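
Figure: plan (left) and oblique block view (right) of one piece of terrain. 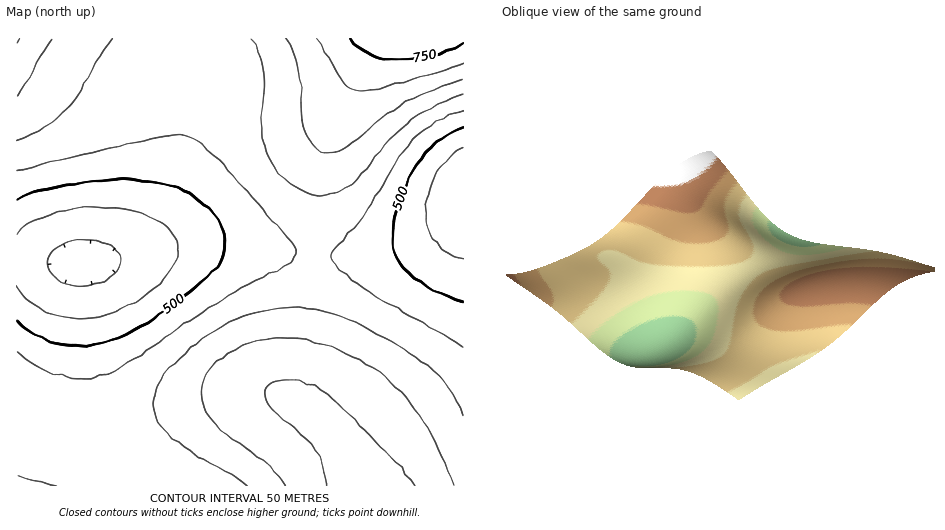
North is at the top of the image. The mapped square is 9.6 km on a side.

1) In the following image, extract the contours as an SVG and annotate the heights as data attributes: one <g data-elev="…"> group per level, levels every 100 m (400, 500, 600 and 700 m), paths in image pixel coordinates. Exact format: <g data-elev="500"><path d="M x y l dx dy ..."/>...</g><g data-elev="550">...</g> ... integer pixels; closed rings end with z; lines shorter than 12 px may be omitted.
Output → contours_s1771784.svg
<g data-elev="400"><path d="M78 286l-16-4-11-9-3-6 0-6 2-5 4-6 14-7 19-3 18 3 12 7 4 6 0 5-2 6-4 6-17 10z"/></g><g data-elev="500"><path d="M463 302l-30-13-24-16-8-8-4-8-3-10-1-9 1-16 6-20 8-21 9-18 9-11 11-11 12-8 14-6"/><path d="M17 199l31-10 42-7 39-2 31 3 25 8 21 15 8 9 7 10 3 10 2 9-2 9-5 10-21 22-46 35-19 11-17 8-27 6-26-1-24-8-12-6-10-9"/></g><g data-elev="600"><path d="M463 415l-13-25-19-21-29-21-40-22-30-12-27-6-27 0-28 6-16 7-18 9-17 12-17 14-13 13-9 11-5 12-1 11 1 9 3 8 6 9 8 9 17 12 41 24 16 11"/><path d="M17 141l29-15 21-16 12-17 21-37 14-17"/><path d="M251 39l8 14 5 17 0 16-2 42 4 23 7 14 12 13 13 10 14 6 17 1 18-7 14-12 29-37 17-16 24-16 32-12"/></g><g data-elev="700"><path d="M415 485l-22-25-39-41-27-25-14-8-15-5-14-1-11 3-5 3-3 5 0 5 1 5 9 11 28 23 11 13 9 18 3 19"/><path d="M317 39l24 41 8 7 8 3 12 0 16-3 53-15 25-9"/></g>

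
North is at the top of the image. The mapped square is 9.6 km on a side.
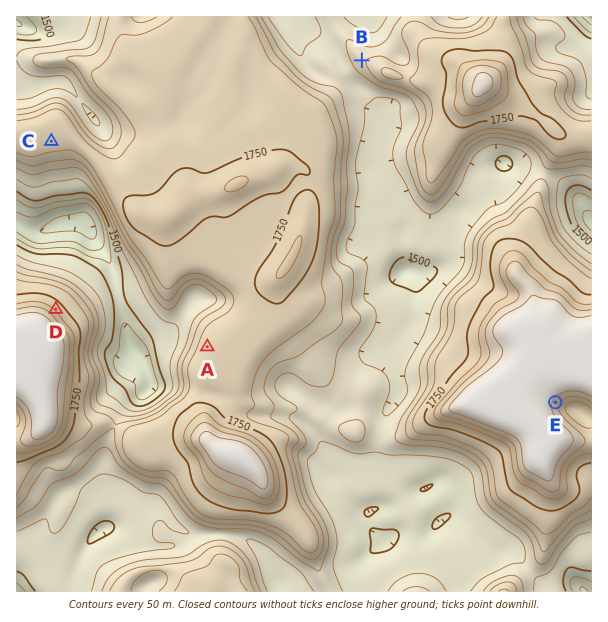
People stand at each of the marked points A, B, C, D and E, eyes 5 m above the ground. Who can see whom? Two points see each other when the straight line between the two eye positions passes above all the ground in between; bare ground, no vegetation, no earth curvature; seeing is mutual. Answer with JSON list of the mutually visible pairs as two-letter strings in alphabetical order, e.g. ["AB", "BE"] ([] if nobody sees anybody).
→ ["AC", "AD", "CD"]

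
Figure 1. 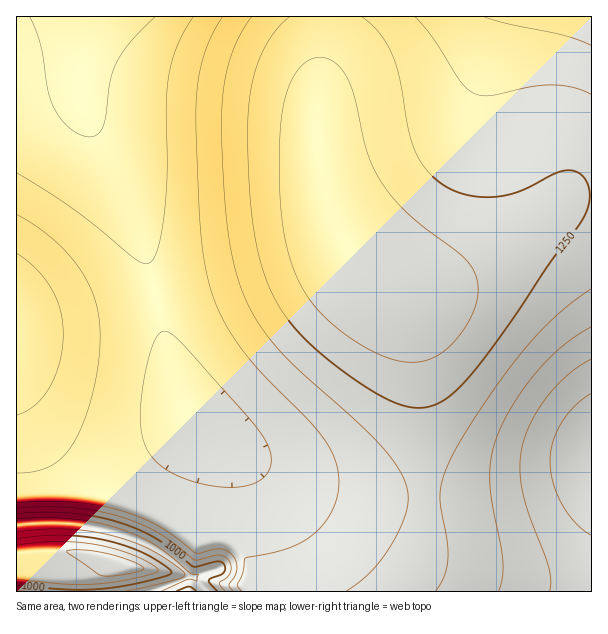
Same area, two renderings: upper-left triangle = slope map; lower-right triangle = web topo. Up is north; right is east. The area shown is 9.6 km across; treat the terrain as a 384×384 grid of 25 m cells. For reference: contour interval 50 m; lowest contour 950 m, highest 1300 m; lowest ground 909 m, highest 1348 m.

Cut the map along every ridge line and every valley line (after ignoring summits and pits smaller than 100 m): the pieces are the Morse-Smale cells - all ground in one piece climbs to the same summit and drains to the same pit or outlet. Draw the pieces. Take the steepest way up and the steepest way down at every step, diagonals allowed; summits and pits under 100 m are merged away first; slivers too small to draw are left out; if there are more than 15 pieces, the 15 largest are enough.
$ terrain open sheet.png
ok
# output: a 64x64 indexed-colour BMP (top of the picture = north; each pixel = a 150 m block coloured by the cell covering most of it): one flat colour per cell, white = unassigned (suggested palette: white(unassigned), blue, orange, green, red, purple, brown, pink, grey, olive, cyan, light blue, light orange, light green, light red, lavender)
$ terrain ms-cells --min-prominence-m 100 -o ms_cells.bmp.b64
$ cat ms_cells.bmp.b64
<image width="64" height="64" href="data:image/bmp;base64,Qk12CAAAAAAAAHYAAAAoAAAAQAAAAEAAAAABAAQAAAAAAAAIAAATCwAAEwsAABAAAAAAAAAA////ALR3HwAOf/8ALKAsACgn1gC9Z5QAS1aMAMJ34wB/f38AIr28AM++FwDox64AeLv/AIrfmACWmP8A1bDFAFVVVVVVVVVVERERERERERERERERERREREREREREREREVVVVVVVVVVVVUREREREREREREREREURERERERERERERVVVVVVVVVVVVRERERERERERERERERRERERERERERERFVVVVVVVVVVUREREREREREREREREREUREREREREREREVVVVVVVVVVURERERERERERERERERERRERERERERERERVVVVVVVVVERERERERERERERERERERFERERERERERERFVVVVVVVREREREREREREREREREREREURERERERERERENVVVMzMzERERERERERERERERERERERREREREREREREQzMzMzMzMxERERERERERERERERERERFERERERERERERDMzMzMzMzEREREREREREREREREREREUREREREREREREMzMzMzMzMxERERERERERERERERERERREREREREREREQzMzMzMzMzERERERERERERERERERERFERERERERERERDMzMzMzMzMxEREREREREREREREREREUREREREREREREMzMzMzMzMzMRERERERERERERERERERREREREREREREQzMzMzMzMzMxERERERERERERERERERFERERERERERERDMzMzMzMzMzMREREREREREREREREREUREREREREREREMzMzMzMzMzMzERERERERERERERERERREREREREREREQzMzMzMzMzMzMxERERERERERERERERFERERERERERERDMzMzMzMzMzMzMREREREREREREREREUREREREREREREMzMzMzMzMzMzMRERERERERERERERERREREREREREREQzMzMzMzMzMzMxERERERERERERERERFERERERERERERDMzMzMzMzMzMxEREREREREREREREREUREREREREREREMzMzMzMzMzMzERERERERERERERERERREREREREREREQzMzMzMzMzMzMRERERERERERERERERFERERERERERERDMzMzMzMzMzMREREREREREREREREREUREREREREREREMzMzMzMzMzMxERERERERERERERERERREREREREREREQzMzMzMzMzMzERERERERERERERERERFERERERERERERDMzMzMzMzMzMRERERERERERERERERFEREREREREREREMzMzMzMzMzMREREREREREREREREREUREREREREREREQzMzMzMzMzMxERERERERERERERERERRERERERERERERDMzMzMzMzMzERERERERERERERERERFEREREREREREREMzMzMzMzMzMRERERERERERERERERFEREREREREREREQzMzMzMzMzMxEREREREREREREREREURERERERERERERDMzMzMzMzMxERERERERERERERERESIiREREREREREREMzMzMzMzMzEREREREREREREREREiIiIiREREREREREQzMzMzMzMzMREREREREREREREREiIiIiIiRERERERERDMzMzMzMzMxEREREREREREREREiIiIiIiIiREREREREMzMzMzMzMxEREREREREREREREiIiIiIiIiIkREREREQzMzMzMzMzERERERERERERERESIiIiIiIiIiIkRERERDMzMzMzMzMRERERERERERERESIiIiIiIiIiIiJEREREMzMzMzMzMRERERERERERERERIiIiIiIiIiIiIiREREQzMzMzMzMxERERERERERERERIiIiIiIiIiIiIiIiRERDMzMzMzMzEREREREREREREREiIiIiIiIiIiIiIiIkREMzMzMzMzERERERERERERERESIiIiIiIiIiIiIiIiJEQzMzMzMzMRERERERERERERESIiIiIiIiIiIiIiIiIiIjMzMzMzMxERERERERERERERIiIiIiIiIiIiIiIiIiIiMzMzMzMxEREREREREREREREiIiIiIiIiIiIiIiIiIiIzMzMzMzERERERERERERERESIiIiIiIiIiIiIiIiIiIjMzMzMzERERERERERERERERIiIiIiIiIiIiIiIiIiIiMzMzMzMREREREREREREREREiIiIiIiIiIiIiIiIiIiIzMzMzMRERERERERERERERESIiIiIiIiIiIiIiIiIiIjMzMzMRERERERERERERERERIiIiIiIiIiIiIiIiIiIiMzMzMxEREREREREREREREREiIiIiIiIiIiIiIiIiIiIzMzMzERERERERERERERERESIiIiIiIiIiIiIiIiIiIjMzMzERERERERERERERERERIiIiIiIiIiIiIiIiIiIiMzMzMREREREREREREREREREiIiIiIiIiIiIiIiIiIiIzMzMxERERERERERERERERESIiIiIiIiIiIiIiIiIiIjMzMzERERERERERERERERERIiIiIiIiIiIiIiIiIiIiMzMzMREREREREREREREREREiIiIiIiIiIiIiIiIiIiIzMzMxERERERERERERERERESIiIiIiIiIiIiIiIiIiIjMzMzMRERERERERERERERERIiIiIiIiIiIiIiIiIiIiMzMzMxEREREREREREREREREiIiIiIiIiIiIiIiIiIiIzMzMzERERERERERERERERESIiIiIiIiIiIiIiIiIiIjMzMzMRERERERERERERERERIiIiIiIiIiIiIiIiIiIi"/>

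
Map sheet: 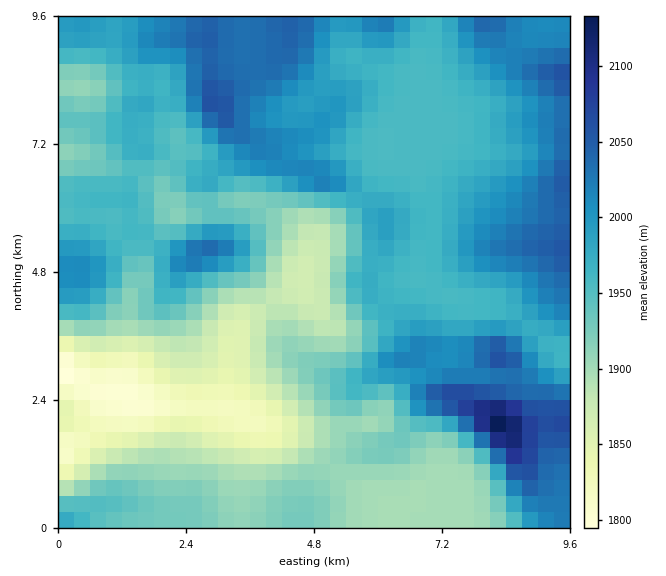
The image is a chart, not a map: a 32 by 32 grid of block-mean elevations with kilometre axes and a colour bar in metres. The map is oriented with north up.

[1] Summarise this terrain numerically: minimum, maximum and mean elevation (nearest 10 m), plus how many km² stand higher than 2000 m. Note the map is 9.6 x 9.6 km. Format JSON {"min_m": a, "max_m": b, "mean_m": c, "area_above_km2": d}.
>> {"min_m": 1790, "max_m": 2140, "mean_m": 1950, "area_above_km2": 23.5}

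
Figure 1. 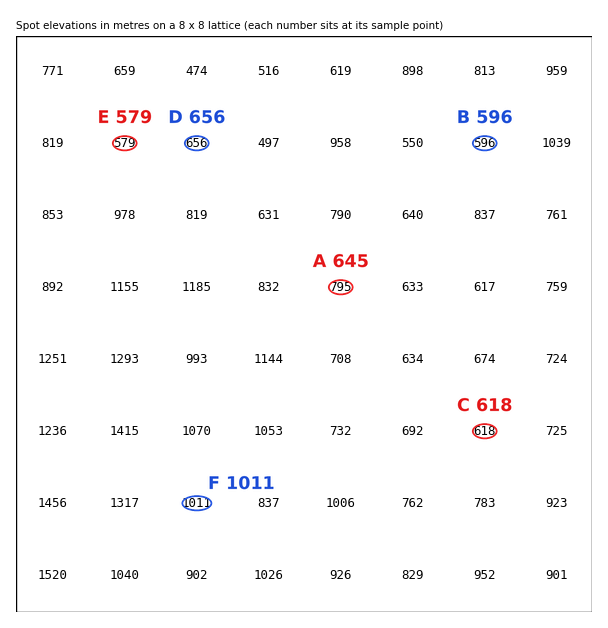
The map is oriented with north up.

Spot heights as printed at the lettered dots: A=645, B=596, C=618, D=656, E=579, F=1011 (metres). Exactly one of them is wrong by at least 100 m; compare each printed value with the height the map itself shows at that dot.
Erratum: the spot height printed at A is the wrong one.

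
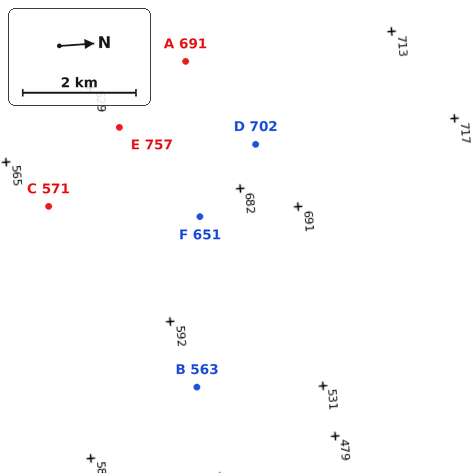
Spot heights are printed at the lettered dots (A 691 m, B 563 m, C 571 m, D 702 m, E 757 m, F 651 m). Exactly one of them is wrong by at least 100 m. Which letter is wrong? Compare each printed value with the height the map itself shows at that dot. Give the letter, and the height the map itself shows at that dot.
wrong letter E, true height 632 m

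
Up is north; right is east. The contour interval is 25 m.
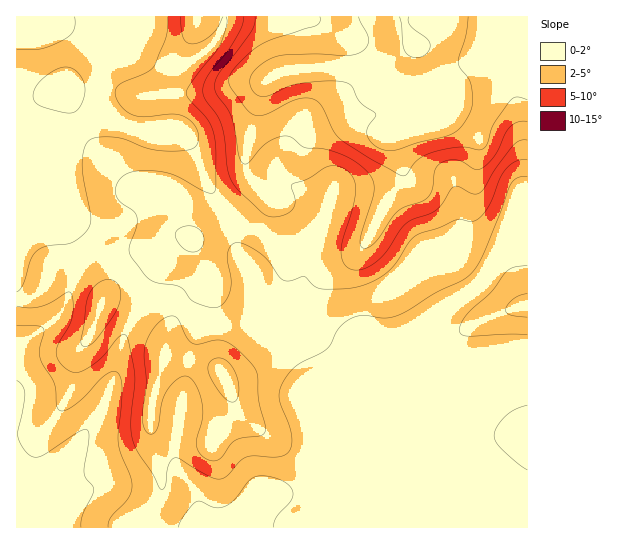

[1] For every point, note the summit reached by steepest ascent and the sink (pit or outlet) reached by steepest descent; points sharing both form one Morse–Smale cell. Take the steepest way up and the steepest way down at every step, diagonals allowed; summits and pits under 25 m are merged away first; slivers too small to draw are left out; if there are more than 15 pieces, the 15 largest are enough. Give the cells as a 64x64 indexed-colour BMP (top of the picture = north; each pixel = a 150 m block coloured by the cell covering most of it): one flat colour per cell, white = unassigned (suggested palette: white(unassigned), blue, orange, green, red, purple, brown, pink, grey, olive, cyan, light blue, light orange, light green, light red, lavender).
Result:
<image width="64" height="64" href="data:image/bmp;base64,Qk12CAAAAAAAAHYAAAAoAAAAQAAAAEAAAAABAAQAAAAAAAAIAAATCwAAEwsAABAAAAAAAAAA////ALR3HwAOf/8ALKAsACgn1gC9Z5QAS1aMAMJ34wB/f38AIr28AM++FwDox64AeLv/AIrfmACWmP8A1bDFABMzMzMzMzMzMzMzMzMzMzERERERERERERERERERERERETMzMzMzMzMzMzMzMzMzMREREREREREREREREREREREREzMzMzMzMzMzMzMzMzMxERERERERERERERERERERERETMzMzMzMzMzMzMzMzMzMREREREREREREREREREREREREzMzMzMzMzMzMzMzMzMzMRERERERERERERERERERERETMzMzMzMzMzMzMzMzMzMzMxEREREREREREREREREREREzMzMzMzMzMzMzMzMzMzMzMxERERERERERERERERERERMzMzMzMzMzMzMzMzMzMzMzEREREREREREREREREREREzMzMzMzMzMzMzMzMzMzMzMRERERERERERERERERERERMzMzMzMzMzMzMzMzMzMzMxERERERERERERERERERERETMzMzMzMzMzMzMzMzMzMzERERERERERERERERERERERMzMzMzMzMzMzMzMzMzMzMRERERERERERERERERERERETMzMzMzMzMzMzMzMzMzMxEREREREREREREREREREREREzMzMzMzMzMzMzMzMzMzERERERERERERERERERERERERMzMzMzMzMzMzMzMzMzMRERERERQREREREREREREREREzMzMzMzMzMzMzMzMzMxERERERFEERERERERERERERETMzMzMzMzMzMzMzMzMxMREREREURBEREREREREREREREzMzMzMzMzMzMzMzMxERERERERREQRERERERERERERETMzMzMzMzMzMzMzMzERERERERREREQRERERERERERERMzMzMzMzMzMzMzMzERERERERFEREREQRFEQRERERERETMzMzMzMzMzMzMzMRERERERFERERERERERBERERERERMzMzMzMzMzMzMzMREREREREUREREREREREEREREREREzMzMzMzMzMzMzMxERERERERFEREREREREQRERERERETMzMzMzMzMzMzMxEREREREREURERERERERBEREREREREzMzMzMzMzMzMRERERERERERFEREREREREERERERERETMzMzMxERERERERERERERERERREREREREQREREREREREzMzMxEREREREREREREREREREURERERERBERERERERERMzMxEREREREREREREREREREREUREREREERERERERERERERERERERERERERERERERERERFEREREQiIRERERERERERERERERERERERERERERERERERFERERCIiEREREhERERERERERERERERERERERERERERERREREIiIRERESIREREREREREREREREREREREREREREREUREQiIiERERIiERERERERERERERERERERERERERERERRERCIiIiIiIiIhEREREREREREREREREREREREREREREUREIiIiIiIiIiIhERERERERERERERERERERERERERERFEQiIiIiIiIiIiIRERERERERERERERERERERERERERERESIiIiIiIiIiIiISIRERERERERERERERERERERERERERIiIiIiIiIiIiIiIiIhEREREREREREREREREREREREREiIiIiIiIiIiIiIiIiIiIRERERERERERERERERERERESIiIiIiIiIiIiIiIiIiIiERERERERERERERERERERERIiIiIiIiIiIiIiIiIiIiIREREREREREREREREREREREiIiIiIiIiIiIiIiIiIiIhERERERERERERERERERERESIiIiIiIiIiIiIiIiIiIhERERERERERERERERERERERIiIiIiIiIiIiIiIiIiIhEREREREREREREREREREREREiIiIiIiIiIiIiIiIiIiERERERERERERERERERERERESIiIiIiIiIiIiIiIiIiIRERERERERERERERERERERERIiIiIiIiIiIiIiIiIiIhEREREREREREREREREREREREiIiIiIiIiIiIiIiIiIiERERERERERERERERERERERESIiIiIiIiIiIiIiIiIiIRERERERERERERERERERERERIiIiIiIiIiIiIiIiIiIhEREREREREREREREREREREREiIiIiIiIiIiIiIiIiIiIRERERERERERERERERERERESIiIiIiIiIiIiIiIiIiIhERERERERERERERERERERERIiIiIiIiIiIiIiIiIiIiEREREREREREREREREREREREiIiIiIiIiIiIiIiIiIiIRERERERERERERERERERERESIiIiIiIiIiIiIiIiIiIiERERERERERERERERERERERIiIiIiIiIiIiIiIiIiIiIREREREREREREREREREREREiIiIiIiIiIiIiIiIiIiIiERERERERERERERERERERESIiIiIiIiIiIiIiIiIiIiIiIiERERERERERERERERERIiIiIiIiIiIiIiIiIiIiIiIiIREREREREREREREREREiIiIiIiIiIiIiIiIiIiIiIiIhERERERERERERERERESIiIiIiIiIiIiIiIiIiIiIiIiERERERERERERERERERIiIiIiIiIiIiIiIiIiIiIiIiIREREREREREREREREREiIiIiIiIiIiIiIiIiIiIiIiIhERERERERERERERERESIiIiIiIiIiIiIiIiIiIiIiIhERERERERERERERERER"/>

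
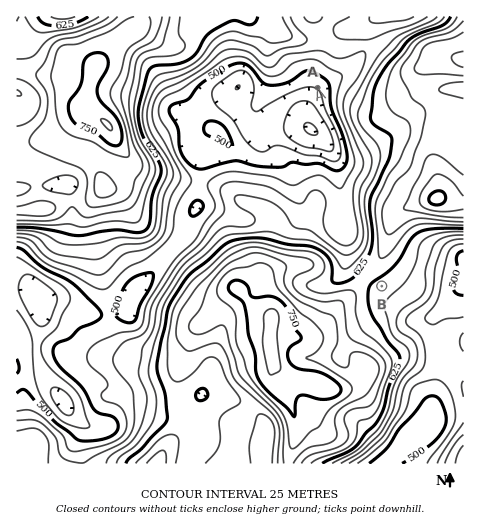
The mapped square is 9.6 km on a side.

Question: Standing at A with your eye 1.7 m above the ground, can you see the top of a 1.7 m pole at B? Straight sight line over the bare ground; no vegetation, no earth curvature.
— no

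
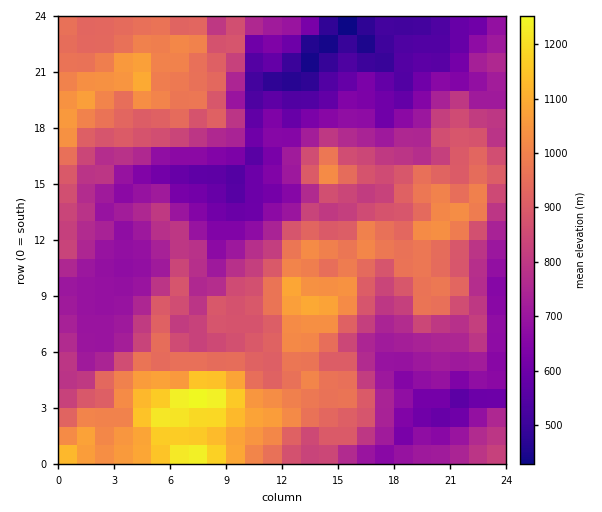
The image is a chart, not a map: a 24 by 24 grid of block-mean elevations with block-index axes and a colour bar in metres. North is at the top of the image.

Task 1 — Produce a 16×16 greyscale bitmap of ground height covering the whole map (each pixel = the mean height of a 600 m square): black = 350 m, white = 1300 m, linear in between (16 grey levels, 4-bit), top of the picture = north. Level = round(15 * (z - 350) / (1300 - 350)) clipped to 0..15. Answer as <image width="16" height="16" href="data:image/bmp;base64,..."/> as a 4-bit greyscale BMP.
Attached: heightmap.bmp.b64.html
<image width="16" height="16" href="data:image/bmp;base64,Qk32AAAAAAAAAHYAAAAoAAAAEAAAABAAAAABAAQAAAAAAIAAAAATCwAAEwsAABAAAAAAAAAAAAAAABEREQAiIiIAMzMzAERERABVVVUAZmZmAHd3dwCIiIgAmZmZAKqqqgC7u7sAzMzMAN3d3QDu7u4A////AMu87bqIdVZnqr3dy6mWRFZ5vN7KqpdVRHeaqqmphlZVZmmIibqGZnZlaHiJu6eJhmVWhom6qJqFdlZ2Z6qqqoZ2V2VWiJmbp4ZWVDRXeJqoh2RENGqYiZmoh3ZUWHZnl7qZmWREVFeHu7upUiNERVaqu6ljIjIzVpmaqIVSIzNF"/>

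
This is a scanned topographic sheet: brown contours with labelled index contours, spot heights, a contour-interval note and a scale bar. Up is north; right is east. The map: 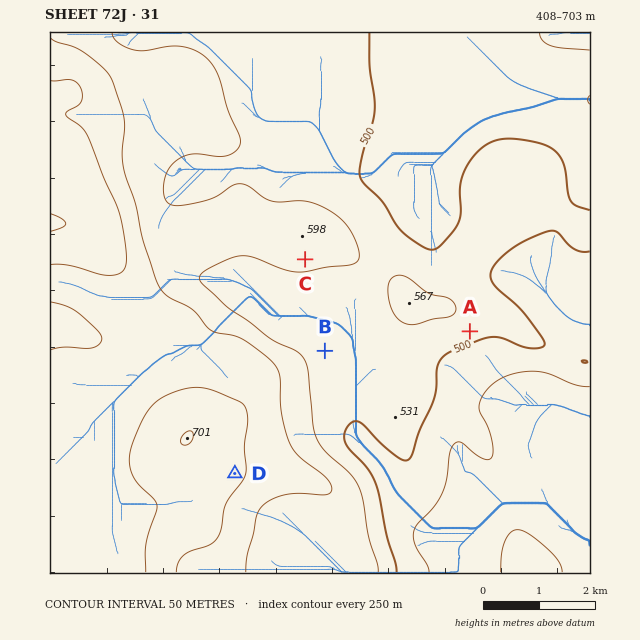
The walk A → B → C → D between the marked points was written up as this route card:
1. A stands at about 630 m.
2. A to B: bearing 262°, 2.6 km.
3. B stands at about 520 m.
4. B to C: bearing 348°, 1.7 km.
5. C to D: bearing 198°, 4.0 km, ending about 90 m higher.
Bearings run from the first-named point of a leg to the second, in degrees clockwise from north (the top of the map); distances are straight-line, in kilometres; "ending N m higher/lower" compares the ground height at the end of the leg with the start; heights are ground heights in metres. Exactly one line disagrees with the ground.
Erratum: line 1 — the height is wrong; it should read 520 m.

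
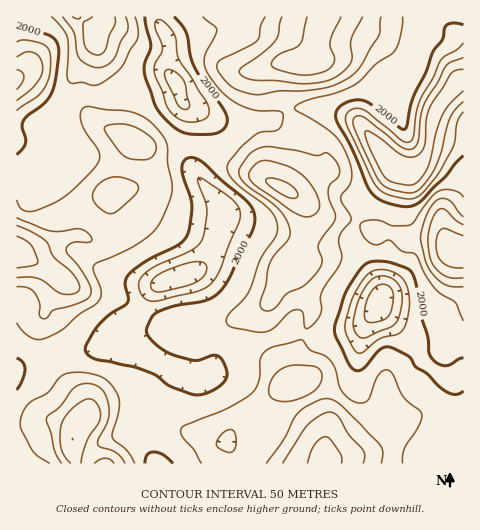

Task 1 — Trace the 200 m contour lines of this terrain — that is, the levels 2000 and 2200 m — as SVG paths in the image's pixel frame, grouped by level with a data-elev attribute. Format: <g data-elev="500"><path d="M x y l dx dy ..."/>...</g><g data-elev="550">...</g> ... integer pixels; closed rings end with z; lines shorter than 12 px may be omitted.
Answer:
<g data-elev="2000"><path d="M145 463l2-8 7-3 10 3 9 8"/><path d="M194 395l-23-9-16-11-15-6-46-11-7-4-2-5 7-15 8-11 10-9 18-12 0-4-3-15 4-9 19-14 31-15 8-9 3-11 2-21-9-28-1-9 3-7 5-2 6 1 7 4 18 17 24 20 8 9 2 9-3 14-23 46-9 14-7 5-7 4-32 5-16 6-6 4-5 11 0 6 3 6 10 9 11 6 23 6 6 0 14-5 4 1 4 4 5 12 0 5-3 5-6 6-9 4-8 3z"/><path d="M463 391l-8 3-9-3-8-6-11-11-11-7-7-11-19-9-6 0-5 3-14 17-4 3-6 0-4-3-15-30-2-9 11-35 17-26 8-5 12-1 11 2 17 7 3 5 3 9 6 34 6 19 2 19 7 7 8 3 4-1 10-6 4-1"/><path d="M17 358l5 4 3 7-2 10-6 11"/><path d="M463 156l-8 7-11 15-26 25-12 4-18-4-11-5-8-9-15-36-16-29-2-8 2-7 5-5 10-4 9 0 9 5 29 23 5 1 9-33 12-24 7-20 10-13 2-12 7-4 11 2"/><path d="M17 25l35 12 5 5 2 10-3 26-4 13-7 12-17 12-4 5-2 7 4 16-3 5-6 7"/><path d="M174 17l8 9 4 7 4 23 5 13 31 46 1 5-1 5-3 5-6 3-21 1-14-2-13-9-12-14-13-36 1-10 6-17-6-29"/></g><g data-elev="2200"><path d="M341 463l1-5-2-5-10-14-4-2-6 2-6 6-7 18"/><path d="M17 268l17-3 4-3-7-17-5-4-9-5"/><path d="M463 236l-16-7-5 0-4 5-2 10 2 11 5 8 9 4 11 1"/><path d="M288 197l6 1 4-2-1-4-5-6-15-7-7-1-4 1 0 3 3 4z"/><path d="M307 17l-6 26-6 5-13 5-7 4-4 6 3 5 14 5 16 2 13-1 12-5 4-5 2-4-5-13 0-7 11-23"/></g>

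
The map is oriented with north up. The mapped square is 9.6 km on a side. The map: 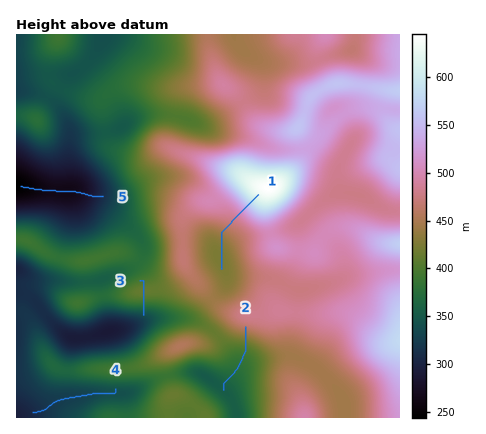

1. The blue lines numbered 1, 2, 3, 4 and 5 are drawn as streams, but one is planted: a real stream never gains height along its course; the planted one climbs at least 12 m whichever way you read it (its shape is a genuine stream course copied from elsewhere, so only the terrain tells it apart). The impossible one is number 3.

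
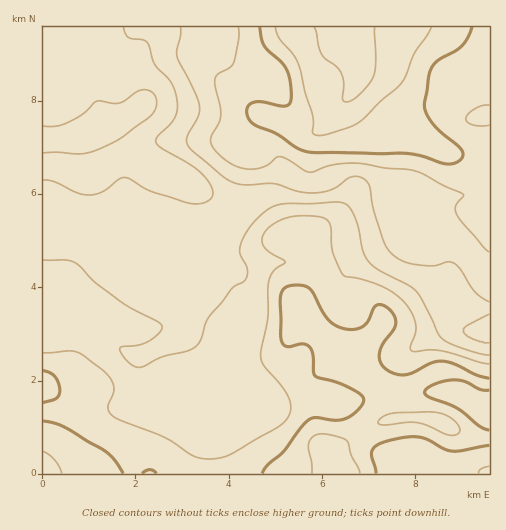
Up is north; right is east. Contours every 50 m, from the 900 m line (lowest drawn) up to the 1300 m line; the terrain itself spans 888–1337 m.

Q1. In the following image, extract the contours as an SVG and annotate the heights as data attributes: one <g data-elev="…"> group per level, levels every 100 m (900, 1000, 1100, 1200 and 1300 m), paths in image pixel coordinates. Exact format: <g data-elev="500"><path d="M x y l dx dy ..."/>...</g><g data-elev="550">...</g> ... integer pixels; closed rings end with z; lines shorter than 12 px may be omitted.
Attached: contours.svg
<g data-elev="900"><path d="M375 27l1 33-2 16-5 8-9 10-8 6-6 2-3-3 1-15-2-10-5-7-11-8-5-5-7-27"/></g><g data-elev="1000"><path d="M472 27l-3 9-6 8-6 6-21 12-5 7-2 8-5 27 3 10 10 14 21 18 5 7-1 4-3 4-10 3-28-8-14-3-100-1-11-5-20-14-22-9-5-4-2-6 0-6 3-4 11-2 24 4 5-2 1-6-1-15-3-12-5-8-18-17-3-8-1-11"/></g><g data-elev="1100"><path d="M489 343l-10-1-8-4-7-5-1-3 4-5 22-11"/><path d="M489 302l-14-10-15-23-7-6-6-1-15 4-17-2-13-3-11-8-5-7-4-9-9-28-4-24-7-7-6-2-5 1-18 12-17 4-18-2-24-7-33 0-15-6-33-27-6-7 0-5 11-23 2-9-5-14-18-36 0-6 3-15 0-9"/></g><g data-elev="1200"><path d="M479 473l2-4 8-3"/><path d="M489 364l-49-13-11-1-14 2-4-1-1-5 5-13 1-8-3-9-6-11-11-10-13-8-20-7-19-5-11-23-2-24-2-5-6-5-16-2-16 1-13 4-11 9-5 9 1 6 3 4 19 13-11 9-5 10-1 37-7 32 0 8 3 8 17 19 7 10 3 10-1 8-4 7-7 6-47 28-17 5-17-1-8-4-26-17-47-18-6-5-3-5 0-4 5-12 1-6-3-8-7-7-20-16-8-4-8-1-25 2"/><path d="M43 153l40 1 11-3 15-7 13-7 29-22 5-7 0-9-5-7-5-2-5 0-21 13-24-2-14 13-18 10-10 2-11 0"/></g><g data-elev="1300"><path d="M62 473l-3-7-5-6-11-9"/><path d="M360 473l-9-18-4-14-8-4-16-3-9 2-5 7 3 30"/><path d="M448 435l5 0 5-1 2-4-1-3-9-10-12-4-44 0-10 3-6 6 2 2 3 1 25-3 10 1z"/></g>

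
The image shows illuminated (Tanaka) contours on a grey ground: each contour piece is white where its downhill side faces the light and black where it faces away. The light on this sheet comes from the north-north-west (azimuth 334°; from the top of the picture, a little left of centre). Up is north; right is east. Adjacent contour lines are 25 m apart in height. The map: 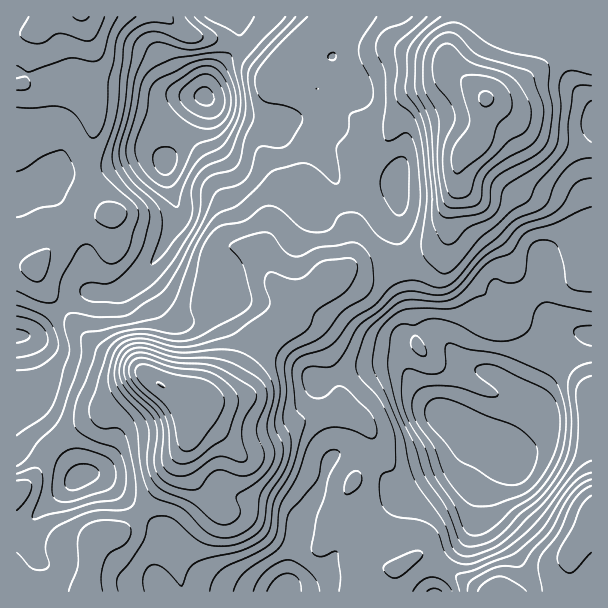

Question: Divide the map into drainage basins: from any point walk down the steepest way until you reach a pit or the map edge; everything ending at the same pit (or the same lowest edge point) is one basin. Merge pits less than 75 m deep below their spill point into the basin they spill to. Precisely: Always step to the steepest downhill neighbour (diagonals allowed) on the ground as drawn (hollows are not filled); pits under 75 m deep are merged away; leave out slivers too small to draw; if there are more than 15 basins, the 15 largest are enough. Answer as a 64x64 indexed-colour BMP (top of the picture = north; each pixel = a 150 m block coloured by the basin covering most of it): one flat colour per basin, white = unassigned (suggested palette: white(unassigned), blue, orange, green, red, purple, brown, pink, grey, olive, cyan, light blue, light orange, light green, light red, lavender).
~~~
<image width="64" height="64" href="data:image/bmp;base64,Qk12CAAAAAAAAHYAAAAoAAAAQAAAAEAAAAABAAQAAAAAAAAIAAATCwAAEwsAABAAAAAAAAAA////ALR3HwAOf/8ALKAsACgn1gC9Z5QAS1aMAMJ34wB/f38AIr28AM++FwDox64AeLv/AIrfmACWmP8A1bDFABEREREiIiIiIiIiIiIiIiIiIiIiIiIiIiIiIiIiIiIRERERESIiIiIiIiIiIiIiIiIiIiIiIiIiIiIiIiIiIRERERERIiIiIiIiIiIiIiIiIiIiIiIiIiIiIiIiIiIhEREREREiIiIiIiIiIiIiIiIiIiIiIiIiIiIiIiIiIiIRERERERIiIiIiIiIiIiIiIiIiIiIiIiIiIiIiIiIiIhEREREREiIiIiIiIiIiIiIiIiIiIiIiIiIiIiIiIiIiIREREREREiIiIiIiIiIiIiIiIiIiIiIiIiIiIiIiIiIiEREREREREiIiIiIiIiIiIiIiIiIiIiIiIiIiIiIiIiIRERERERESIiIiIiIiIiIiIiIiIiIiIiIiIiIiIiIiIhEREREREREiIiIiIiIiIiIiIiIiIiIiIiIiIiIiIiIiERERERERERIiIiIiIiIiIiIiIiIiIiIiIiIiIiIiIiIxERERERERESIiIiIiIiIiIiIiIiIiIiIiIiIiIiIiIjMREREREREREiIiIiIiIiIiIiIiIiIiIiIiIiIiIiIiMxERERERERESIiIiIiIiIiIiIiIiIiIiIiIiIiIiIiIzMREREREREREiIiIiIiIiIiIiIiIiIiIiIiIiIiIiIjMxERERERERESIiIiIiIiIiIiIiIiIiIiIiIiIiIiIiMzMREREREREREiIiIiIiIiIiIiIiIiIiIiIiIiIiIiIzMzERERERERESIiIiIiIiIiIiIiIiIiIiIiIiIiIiIjMzMzERERERERIiIiIiIiIiIiIiIiIiIiIiIiIiIiIiMzMzMzEREREREiIiIiIiIiIiIiIiIiIiIiIiIiIiIiIzMzMzMxERERESIiIiIiIiIiIiIiIiIiIiIiIiIiIiIjMzMzMzMRERESIiIiIiIiIiIiIiIiIiIiIiIiIiIiIiMzMzMzMzERERERERIiIiIiIiIiIiIiIiIiIiIiIiIiIzMzMzMzMzEREREREiIiIiIiIiIiIiIiIiIiIiIiIiIjMzMzMzMzMRERERERIiIiIiIiIiIiIiIiIiIiIiIiIiMzMzMzMzMRERERERESIiIiIiIiIiIiIiIiIiIiIiIiIzMzMzMzERERERERERIiIiIiIiIiIiIiIiIiIiIiIiIjMzMzMxERERERERERESIiIiIiIiIiIiIiIiIiIiIiIiMzMzMxEREREREREREREiIiIiIiIiIiIiIiIiIiIiIiIzMzMxERERERERERERERIiIiIiIiIiIiIiIiIiIiIiIjMzMxERERERERERERERESIiIiIiIiIiIiIiIiIiIiIiMzMxERERERERERERERERIiIiIiIiIiIiIiIiIiIiIiIzMxEREREREREREREREREiIiIiIiIiIiIiIiIiIiIiIjMxERERERERERERERERERESIiIiIiIiIiIiIiIiIiIiMzERERERERERERERERERERESIiIiIiIiIiIiIiIiIiIzEREREREREREREREREREREREiIiIiIiIiIiIiIiIiIhEREREREREREREREREREREREREREREiIiIiIiIiIiIiEREREREREREREREREREREREREREREREiIiIiIiIiIiIRERERERERERERERERERERERERERERERIiIiIiIiIiIhERERERERERERERERERERERERERERERESIiIiIiIiIiERERERERERERERERERERERERERERERERIiIiIiIiIiIREREREREREREREREREREREREREREREREiIiIiIiIiIhERERERERERERERERERERERERERERERESIiIiIiIiIiEREREREREREREREREREREREREREREREREiIiIiIiIiIRERERERERERERERERERERERERERERERESIiIiIiIiIhERERERERERERERERERERERERERERERERIiIiIiIiIiEREREREREREREREREREREREREREREREREiIiIiIiIiIRERERERERERERERERERERERERERERERESIiIiIiIiIhEREREREREREREREREREREREREREREREREiIiIiIiIiERERERERERERERERERERERERERERERERERIiIiIiIiIREREREREREREREREREREREREREREREREREiIiIiIiIhERERERERERERERERERERERERERERERERERIiIiIiIiEREREREREREREREREREREREREREREREREREiIiIiIiIRERERERERERERERERERERERERERERERERESIiIiIiIhERERERERERERERERERERERERERERERERERIiIiIiIiERERERERERERERERERERERERERERERERERERIiIiIiIRERERERERERERERERERERERERERERERERERERIiIiIhERERERERERERERERERERERERERERERERERERESIiIiERERERERERERERERERERERERERERERERERERERESIiIREREREREREREREREREREREREREREREREREREREREiIRERERERERERERERERERERERERERERERERERERERERERERERERERERERERERERERERERERERERERERERERERERERERERERERERERERERERERERERERERERERERERERERERERERERERERERERERERERERERERERERERERERERERER"/>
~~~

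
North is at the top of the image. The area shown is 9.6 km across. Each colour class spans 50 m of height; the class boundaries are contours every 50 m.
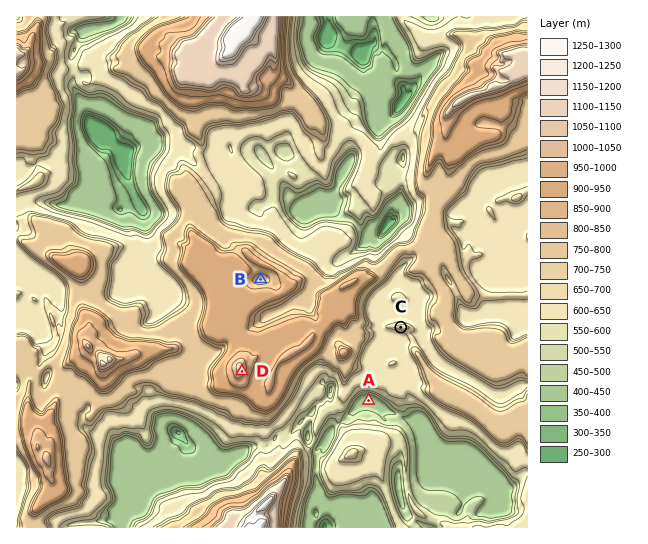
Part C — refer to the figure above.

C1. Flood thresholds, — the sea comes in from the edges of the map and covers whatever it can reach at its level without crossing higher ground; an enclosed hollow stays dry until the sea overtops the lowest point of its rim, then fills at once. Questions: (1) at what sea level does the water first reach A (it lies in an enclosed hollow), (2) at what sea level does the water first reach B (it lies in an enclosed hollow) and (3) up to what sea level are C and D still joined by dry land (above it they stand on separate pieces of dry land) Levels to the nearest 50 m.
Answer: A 500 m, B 900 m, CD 650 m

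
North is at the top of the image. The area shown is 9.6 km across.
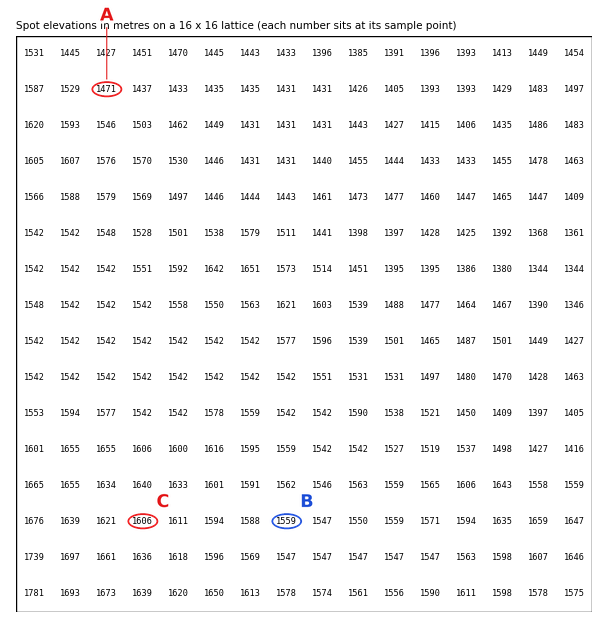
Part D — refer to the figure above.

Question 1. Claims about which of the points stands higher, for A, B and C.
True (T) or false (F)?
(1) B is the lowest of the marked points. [F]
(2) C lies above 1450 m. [T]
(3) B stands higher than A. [T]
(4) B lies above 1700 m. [F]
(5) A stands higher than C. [F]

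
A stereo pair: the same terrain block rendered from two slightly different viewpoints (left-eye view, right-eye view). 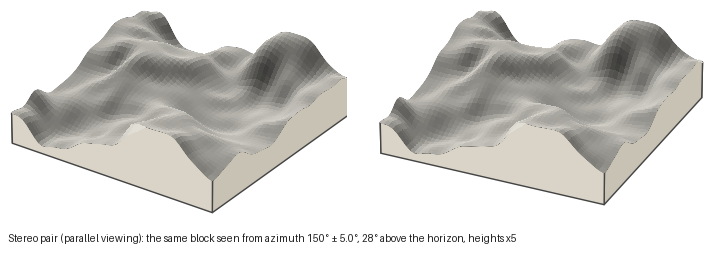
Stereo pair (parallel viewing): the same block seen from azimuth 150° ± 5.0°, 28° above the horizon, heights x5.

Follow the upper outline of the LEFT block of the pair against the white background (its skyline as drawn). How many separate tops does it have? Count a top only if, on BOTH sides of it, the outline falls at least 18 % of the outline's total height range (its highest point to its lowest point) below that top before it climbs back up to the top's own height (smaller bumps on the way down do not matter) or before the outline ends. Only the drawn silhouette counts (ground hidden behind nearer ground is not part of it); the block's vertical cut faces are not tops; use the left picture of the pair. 2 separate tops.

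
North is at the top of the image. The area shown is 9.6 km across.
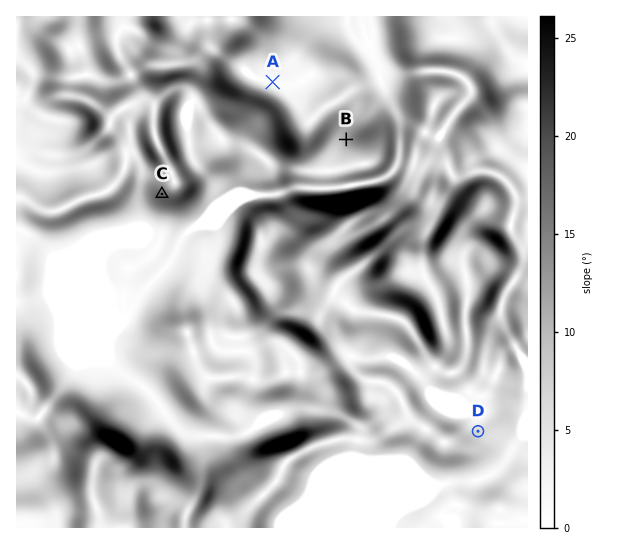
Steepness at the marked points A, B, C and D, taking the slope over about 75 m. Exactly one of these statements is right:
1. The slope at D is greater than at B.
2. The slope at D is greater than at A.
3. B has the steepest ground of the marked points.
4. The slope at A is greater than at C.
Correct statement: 2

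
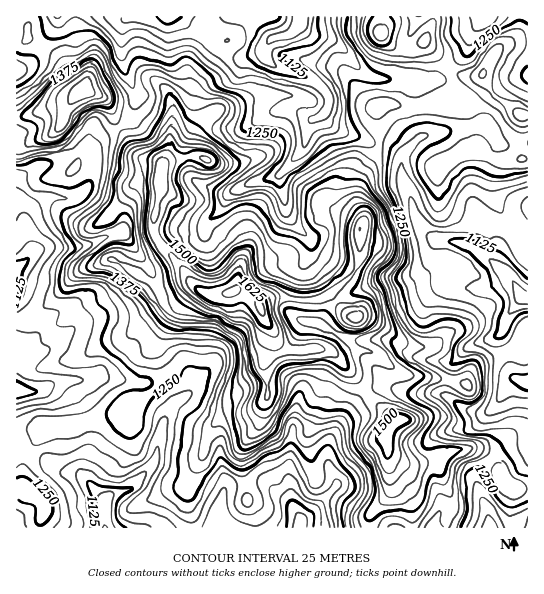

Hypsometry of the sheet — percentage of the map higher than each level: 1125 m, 97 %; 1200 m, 78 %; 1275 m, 50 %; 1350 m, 30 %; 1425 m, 17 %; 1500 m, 7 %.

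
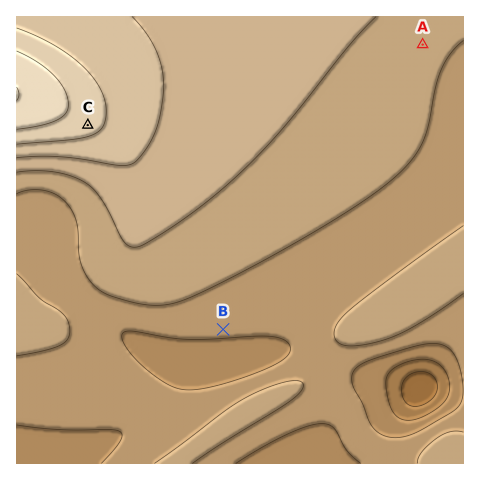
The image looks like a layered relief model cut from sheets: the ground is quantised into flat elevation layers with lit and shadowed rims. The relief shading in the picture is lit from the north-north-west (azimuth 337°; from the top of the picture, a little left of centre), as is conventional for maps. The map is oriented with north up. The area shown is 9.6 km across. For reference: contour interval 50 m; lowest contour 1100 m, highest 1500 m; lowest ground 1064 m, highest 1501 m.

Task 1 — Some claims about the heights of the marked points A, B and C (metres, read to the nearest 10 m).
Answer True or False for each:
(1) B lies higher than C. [False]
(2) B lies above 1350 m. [False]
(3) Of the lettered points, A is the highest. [False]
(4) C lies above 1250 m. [True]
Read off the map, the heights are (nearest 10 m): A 1270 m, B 1220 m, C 1420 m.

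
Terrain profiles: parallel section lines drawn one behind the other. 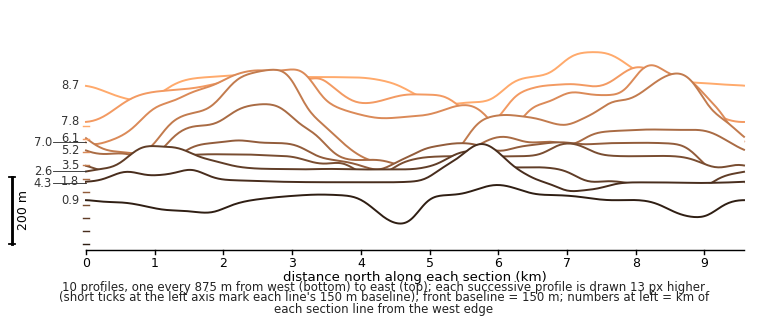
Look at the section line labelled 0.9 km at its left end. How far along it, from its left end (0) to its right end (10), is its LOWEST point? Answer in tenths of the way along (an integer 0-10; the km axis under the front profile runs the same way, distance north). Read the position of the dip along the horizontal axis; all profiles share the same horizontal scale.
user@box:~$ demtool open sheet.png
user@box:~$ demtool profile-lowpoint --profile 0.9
5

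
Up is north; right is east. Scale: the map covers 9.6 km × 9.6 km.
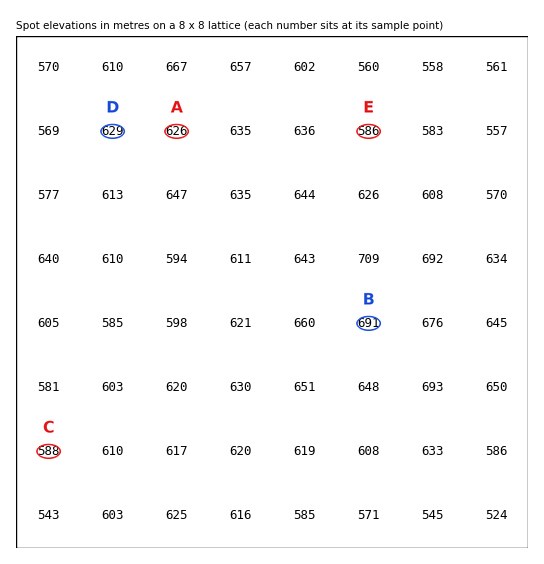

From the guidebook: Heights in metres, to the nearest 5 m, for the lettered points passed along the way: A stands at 625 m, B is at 690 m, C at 590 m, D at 630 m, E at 585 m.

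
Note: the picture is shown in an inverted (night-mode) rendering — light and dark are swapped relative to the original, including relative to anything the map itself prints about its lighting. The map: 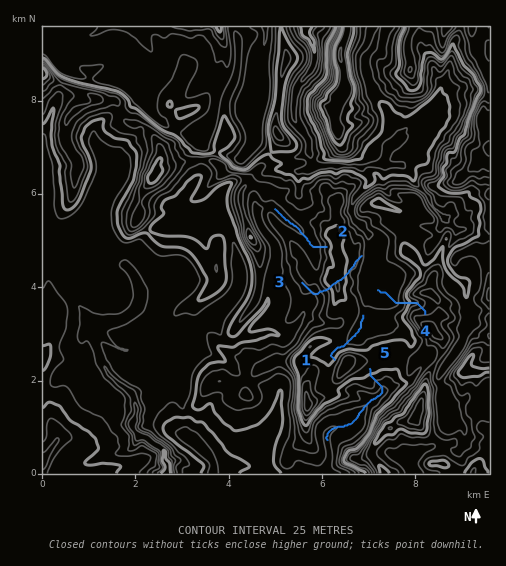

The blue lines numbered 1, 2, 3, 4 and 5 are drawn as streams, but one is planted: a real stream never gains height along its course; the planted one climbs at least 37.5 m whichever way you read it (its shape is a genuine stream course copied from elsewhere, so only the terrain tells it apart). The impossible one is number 3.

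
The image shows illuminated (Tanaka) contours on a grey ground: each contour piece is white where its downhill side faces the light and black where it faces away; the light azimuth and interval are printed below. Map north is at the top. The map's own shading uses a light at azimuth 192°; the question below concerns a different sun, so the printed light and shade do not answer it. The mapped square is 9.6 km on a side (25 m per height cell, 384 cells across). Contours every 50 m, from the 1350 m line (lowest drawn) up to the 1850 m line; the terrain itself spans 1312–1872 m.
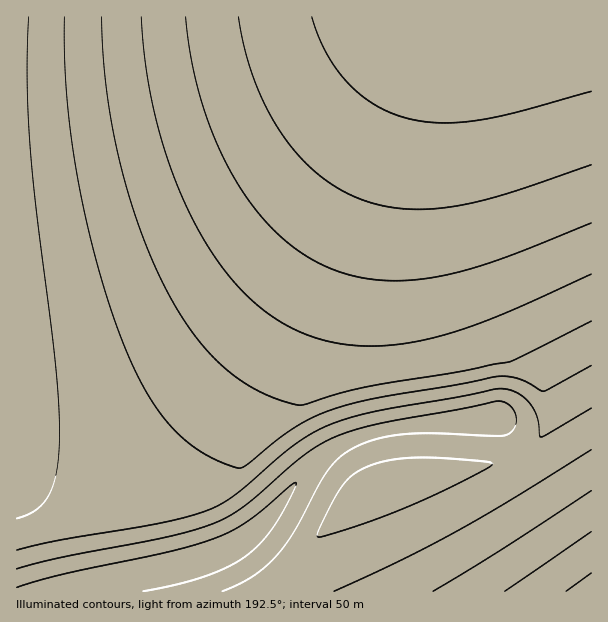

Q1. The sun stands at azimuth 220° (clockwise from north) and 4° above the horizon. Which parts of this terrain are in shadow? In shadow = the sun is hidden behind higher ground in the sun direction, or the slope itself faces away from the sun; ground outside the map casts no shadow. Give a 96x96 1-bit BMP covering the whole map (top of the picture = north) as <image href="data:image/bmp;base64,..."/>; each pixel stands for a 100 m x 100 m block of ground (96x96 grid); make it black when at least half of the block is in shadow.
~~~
<image width="96" height="96" href="data:image/bmp;base64,Qk2+BAAAAAAAAD4AAAAoAAAAYAAAAGAAAAABAAEAAAAAAIAEAAATCwAAEwsAAAIAAAAAAAAA////AAAAAAD4AAAAAAAAAAAAAAD/4AAAAAAAAAAAAAD//wAAAAAAAAAAAAD///gAAAAAAAAAAAD////AAAAAAAAAAAD////4AAAAAAAAAAD/////AAAAAAAAAAB/////wAAAAAAAAAA/////8AAAAAAAAAAP////+AAAAAAAAAAD/////AAAAAAAAAAA/////gAAAAAAAAAAP////gAAAAAAAAAAD////wAAAAAAAAAAA////wAAAAAAAAAAAP///wAAAAAAAAAAAD///4AAAAAAAAAAAAf//4AAAAAAAAAAAAH//4AAAAAAAAAAAAB//8AAAAAAAAAAAAAf/8AAAAAAAAAAAAAH/8AAAAAAAAAAAAAB/+AAAAAAAAAAAAAAf+AAAAAAAAAAAAAAH+A4AAAAAAAAAAAAB/B+AAAAAAAAAAAAAfD/gAAAAAAAAAAAAHn/+AAABwAAAAAAAB////AAH4AAAAAAAAf////4f4AAAAAAAAH//////8AAAAAAAAB//////8AAAAAAAAA//////+AAAAAAAAAf/////+AAAAAAAAAP//////AAAAAAAAAH//////AAAAAAAAAD//////gAAAAAAAAA//////gAAAAAAAAAf/////wAAAAAAAAAP/////wAAAAAAAAAH/////4AAAAAAAAAB/////4AAAAAAAAAA/////8AAAAAAAAAAf////8AAAAAAAAAAP////8AAAAAAAAAAD////8AAAAAAAAAAB////8AAAAAAAAAAA////8AAAAAAAAAAAP///8AAAAAAAAAAAH///8AAAAAAAAAAAD///8AAAAAAAAAAAA///8AAAAAAAAAAAAf//8AAAAAAAAAAAAP//8AAAAAAAAAAAAB//8AAAAAAAAAAAAAD/8AAAAAAAAAAAAAAAAAAAAAAAAAAAAAAAAAAAAAAAAAAAAAAAAAAAAAAAAAAAAAAAAAAAAAAAAAAAAAAAAAAAAAAAAAAAAAAAAAAAAAAAAAAAAAAAAAAAAAAAAAAAAAAAAAAAAAAAAAAAAAAAAAAAAAAAAAAAAAAAAAAAAAAAAAAAAAAAAAAAAAAAAAAAAAAAAAAAAAAAAAAAAAAAAAAAAAAAAAAAAAAAAAAAAAAAAAAAAAAAAAAAAAAAAAAAAAAAAAAAAAAAAAAAAAAAAAAAAAAAAAAAAAAAAAAAAAAAAAAAAAAAAAAAAAAAAAAAAAAAAAAAAAAAAAAAAAAAAAAAAAAAAAAAAAAAAAAAAAAAAAAAAAAAAAAAAAAAAAAAAAAAAAAAAAAAAAAAAAAAAAAAAAAAAAAAAAAAAAAAAAAAAAAAAAAAAAAAAAAAAAAAAAAAAAAAAAAAAAAAAAAAAAAAAAAAAAAAAAAAAAAAAAAAAAAAAAAAAAAAAAAAAAAAAAAAAAAAAAAAAAAAAAAAAAAAAAAAAAAAAAAAAAAAAAAAAAAAAAAAAAAAAAAAAAAAAAAAAAAAAAAAAAAAAAAAAAAAAAAAAAAAAAAAAAAAAAAAAAAAAAAAAAAAAAAAAAAAAAAAA="/>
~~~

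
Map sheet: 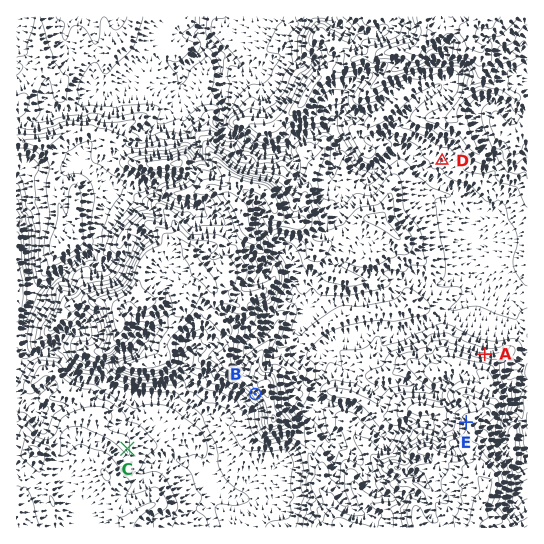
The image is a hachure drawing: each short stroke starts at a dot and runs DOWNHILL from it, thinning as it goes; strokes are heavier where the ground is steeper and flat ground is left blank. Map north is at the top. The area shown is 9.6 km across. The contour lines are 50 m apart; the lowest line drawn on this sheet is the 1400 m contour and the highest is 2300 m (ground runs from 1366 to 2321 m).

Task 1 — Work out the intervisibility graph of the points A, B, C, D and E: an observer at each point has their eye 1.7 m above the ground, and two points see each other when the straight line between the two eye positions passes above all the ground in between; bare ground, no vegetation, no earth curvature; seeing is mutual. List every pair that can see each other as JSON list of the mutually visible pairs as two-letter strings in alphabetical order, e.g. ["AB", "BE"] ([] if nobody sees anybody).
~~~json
["AD", "BC", "CE", "DE"]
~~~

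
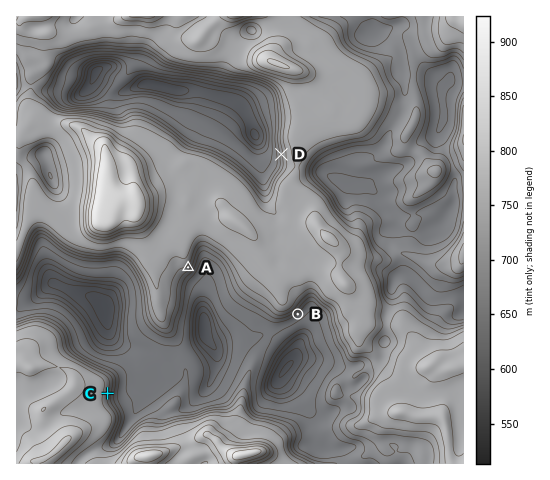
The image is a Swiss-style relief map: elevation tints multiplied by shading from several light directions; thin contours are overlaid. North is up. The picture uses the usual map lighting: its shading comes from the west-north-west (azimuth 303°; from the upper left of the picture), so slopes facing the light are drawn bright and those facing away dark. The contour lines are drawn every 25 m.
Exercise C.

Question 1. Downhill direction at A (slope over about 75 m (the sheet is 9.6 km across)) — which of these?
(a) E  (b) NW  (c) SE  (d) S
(c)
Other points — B SE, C E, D W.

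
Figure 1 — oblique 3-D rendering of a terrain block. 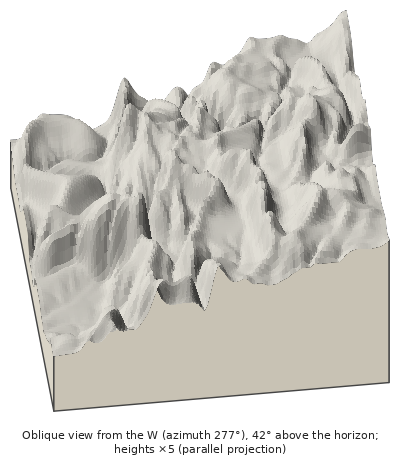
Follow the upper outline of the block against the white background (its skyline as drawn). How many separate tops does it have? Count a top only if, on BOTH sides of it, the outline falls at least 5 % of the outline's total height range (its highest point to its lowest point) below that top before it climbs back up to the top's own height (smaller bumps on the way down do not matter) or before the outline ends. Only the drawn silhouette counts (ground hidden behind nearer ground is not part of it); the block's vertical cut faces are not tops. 3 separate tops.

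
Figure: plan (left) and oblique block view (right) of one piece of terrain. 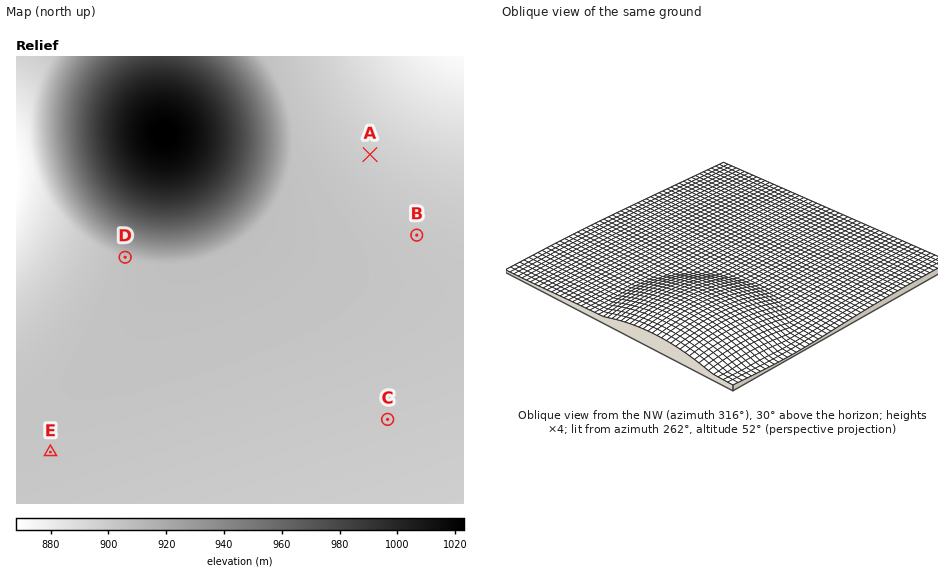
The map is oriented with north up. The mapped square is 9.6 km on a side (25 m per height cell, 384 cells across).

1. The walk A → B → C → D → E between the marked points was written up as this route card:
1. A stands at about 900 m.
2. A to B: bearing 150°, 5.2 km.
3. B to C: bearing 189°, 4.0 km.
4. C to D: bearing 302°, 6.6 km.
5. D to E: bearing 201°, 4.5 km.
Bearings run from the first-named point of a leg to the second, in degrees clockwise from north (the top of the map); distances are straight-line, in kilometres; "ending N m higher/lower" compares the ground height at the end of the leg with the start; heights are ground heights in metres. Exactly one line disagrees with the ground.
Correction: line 2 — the distance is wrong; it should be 2.0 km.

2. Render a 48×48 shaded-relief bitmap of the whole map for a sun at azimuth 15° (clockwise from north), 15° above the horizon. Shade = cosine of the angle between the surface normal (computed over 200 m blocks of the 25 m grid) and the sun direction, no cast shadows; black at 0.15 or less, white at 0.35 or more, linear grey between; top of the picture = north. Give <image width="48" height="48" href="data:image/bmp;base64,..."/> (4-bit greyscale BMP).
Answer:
<image width="48" height="48" href="data:image/bmp;base64,Qk32BAAAAAAAAHYAAAAoAAAAMAAAADAAAAABAAQAAAAAAIAEAAATCwAAEwsAABAAAAAAAAAAAAAAABEREQAiIiIAMzMzAERERABVVVUAZmZmAHd3dwCIiIgAmZmZAKqqqgC7u7sAzMzMAN3d3QDu7u4A////AIiIiIiIiIiIiIiIiIiIiIiIiIiIiIiIiIiIiIiIiIiIiIiIiIiIiIiIiIiIiIiIiIiIiIiIiIiIiIiIiIiIiIiIiIiIiIiIiIiIiIiIiIiIiIiIiIiIiIiIiIiIiIiIiIiIiIiIiIiIiIiIiIiIiIiIiIiIiIiIiIiIiIiIiIiIiIiIiIiIiIiIiIiIiIiIiIiIiIiIiIiIiIiIiIiIiIiIiIiIiIiIiIiIiIiIiIiIiIiIiIiIiIiIiIiIiIiIiIiIiIiIiIiIiIiIiIiIiIiIiIiIiIiIiIiIiIiIiIiIiIiIiIiIiIiIiIiIiIiIiIiIiIiIiIiIiIiIiIiIiIiIiIiIiIiIiIiIiIiIiIiIiIiIiIiIiIiIiIiIiIiIiIiIiIiIiIiIiIiIiIiIiIiIiIiIiIiIiIiIiIiIiIiIiIiIiIiIiIiIiIiIiIiIiIiIiIiIiIiIiIiIiIiIiIiIiIiIiIiIiIiIiIiIiIiIiIiIiIiIiIiIiIiIiIiIiIiIiIiIiIiIiIiIiIiIiIiIiIiIiIiIiIiIiIiIiIiIiIiIiIiIiIiIiIiIiIiIiJiIiIiIiIiIiIiIiIiIiIiIiIiIiIiIiJiIiIiIiIiIiIiIiIiIiIiIiIiIiIiIiJmIiIiIiIiIiIiIiIiIiIiIiIiIiIiIiJmIiIiIiIiIiIiIiIiIiIiIiIiIiIiIiJmYiIiIiIiIiIiIiIiIiIiIiIiIiIiIiJmYiIiIiIiIiIiIiIiIiIiIiIiIiIiIiJmYiIiIiIiIiIiIiIiIiIiIiIiIiIiIiJmYiIiIiHdmZneIiIiIiIiIiIiIiIiIiJmYiIiIZUREREVniIiIiIiIiIiIiIiIiJmYiIh1QzMzMzNFZ4iIiIiIiIiIiIiIiJmIiIZDMzMzNERERXiIiIiIiIiIiIiIiJiIh1MzMzNEREREVVeIiIiIiIiIiIiIiIiIhTMzRERERFVVVVZ4iIiIiIiIiIiIiIiIZDRERERFVVVVVmZoiIiIiIiIiIiIiIiHRERERVVVVVZmZmZniIiIiIiIiIiZmYiFRERVVVVVZmZmZ3d3iIiIiIiIiZmZmYh0RFVVVVZmZmZ3d3d3iIiIiIiJmZmZmYhlVVVVZmZmZ3d3d4iIiYiIiImZmZmZmYdVVVZmZmZ3d3d4iIiIiYiIiJmZmZmZmXdVVmZmZ3d3d4iIiImZmYiIiZmZmZmZmXZmZmZnd3d4iIiImZmZmYiImZmZmZmZmXZmZnd3d4iIiImZmZmqqYiImZmZmZmZmXdmZ3d3iIiImZmZmqqqqYiJmZmZmZmZmXd3d3eIiImZmZmqqqqruYiJmZmZmZmZmXd3d4iIiZmZmqqqqru7uYiZmZmZmZmZmXd3iIiZmZmqqqq7u7u7qYiZmZmZmZmZmXeIiJmZmqqqqru7u8zMqIiZmZmZmZmZmXd4mZmaqqqru7u8zMzLmIiZmZmZmZmZmXd4mZqqqru7u8zMzM3KiIiZmZmZmZmZmXd4maqqq7u7vMzMzN3JiIiZmZmZmZmZmQ=="/>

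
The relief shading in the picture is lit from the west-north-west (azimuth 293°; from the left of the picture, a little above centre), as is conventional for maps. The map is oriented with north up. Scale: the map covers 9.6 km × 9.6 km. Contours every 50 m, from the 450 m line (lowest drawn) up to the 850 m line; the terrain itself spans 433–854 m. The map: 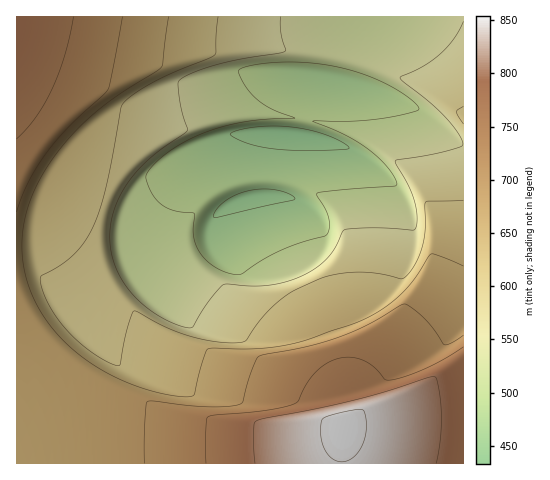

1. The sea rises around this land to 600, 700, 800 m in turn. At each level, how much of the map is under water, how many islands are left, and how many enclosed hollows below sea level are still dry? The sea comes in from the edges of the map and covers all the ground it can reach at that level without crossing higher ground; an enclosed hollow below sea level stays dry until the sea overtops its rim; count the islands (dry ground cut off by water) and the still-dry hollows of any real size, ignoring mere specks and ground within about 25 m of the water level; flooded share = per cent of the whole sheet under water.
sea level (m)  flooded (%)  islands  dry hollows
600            49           0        0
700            77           0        0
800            94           0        0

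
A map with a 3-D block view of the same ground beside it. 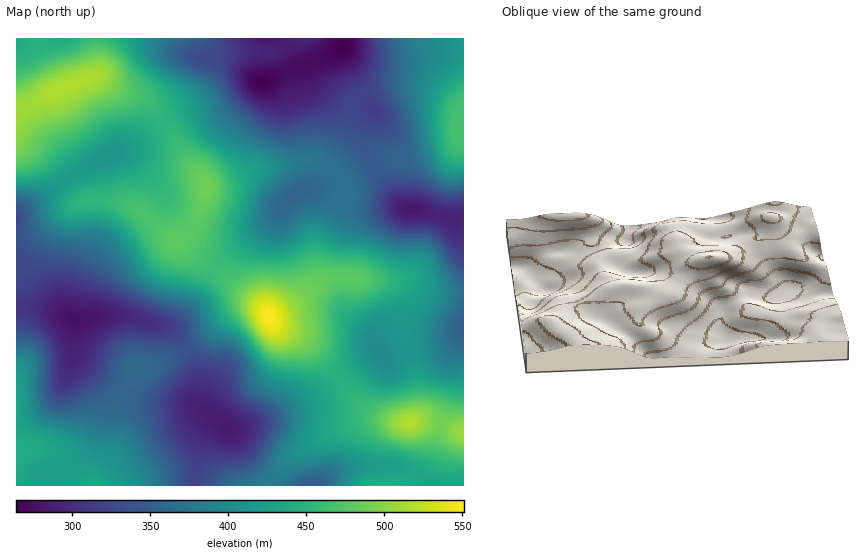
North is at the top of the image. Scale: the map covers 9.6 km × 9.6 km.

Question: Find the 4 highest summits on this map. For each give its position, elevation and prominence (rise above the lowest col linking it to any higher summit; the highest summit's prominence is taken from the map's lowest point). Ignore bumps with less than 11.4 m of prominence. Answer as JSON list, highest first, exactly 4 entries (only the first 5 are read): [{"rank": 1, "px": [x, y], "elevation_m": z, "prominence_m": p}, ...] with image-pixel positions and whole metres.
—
[{"rank": 1, "px": [270, 317], "elevation_m": 551, "prominence_m": 287}, {"rank": 2, "px": [410, 422], "elevation_m": 518, "prominence_m": 73}, {"rank": 3, "px": [60, 89], "elevation_m": 517, "prominence_m": 66}, {"rank": 4, "px": [206, 187], "elevation_m": 490, "prominence_m": 28}]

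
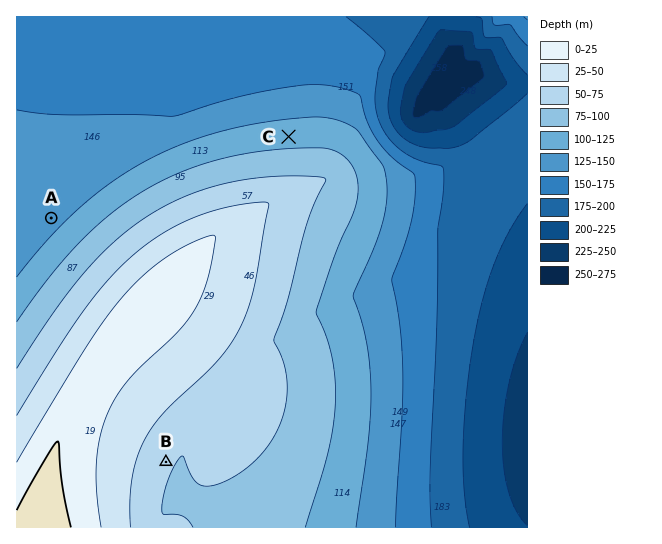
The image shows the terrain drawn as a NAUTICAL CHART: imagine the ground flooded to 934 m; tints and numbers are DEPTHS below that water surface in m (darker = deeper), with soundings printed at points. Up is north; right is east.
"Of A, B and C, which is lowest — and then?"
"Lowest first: A C B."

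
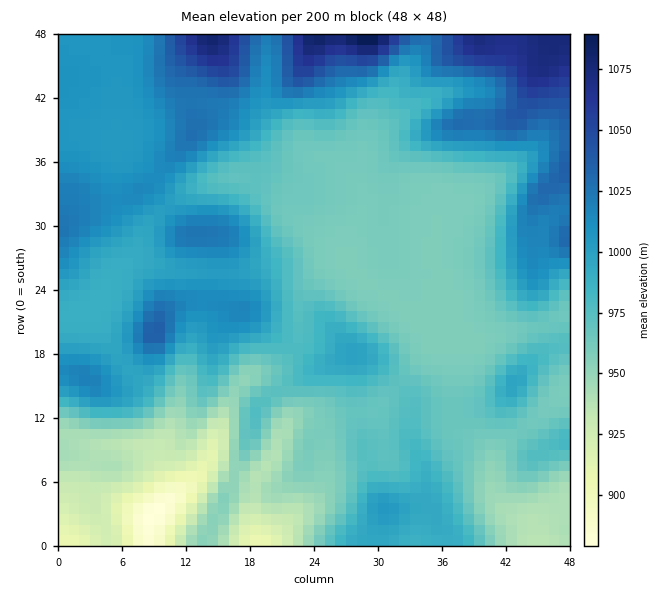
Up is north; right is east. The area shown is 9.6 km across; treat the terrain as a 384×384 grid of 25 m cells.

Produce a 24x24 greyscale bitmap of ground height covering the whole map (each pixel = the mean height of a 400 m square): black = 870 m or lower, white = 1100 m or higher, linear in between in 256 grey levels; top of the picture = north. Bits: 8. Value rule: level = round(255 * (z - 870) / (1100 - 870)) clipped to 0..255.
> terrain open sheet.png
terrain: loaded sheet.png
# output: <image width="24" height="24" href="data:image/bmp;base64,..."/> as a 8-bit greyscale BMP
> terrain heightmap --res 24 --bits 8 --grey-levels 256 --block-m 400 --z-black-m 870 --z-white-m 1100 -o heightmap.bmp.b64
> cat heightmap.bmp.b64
<image width="24" height="24" href="data:image/bmp;base64,Qk12BgAAAAAAADYEAAAoAAAAGAAAABgAAAABAAgAAAAAAEACAAATCwAAEwsAAAABAAAAAAAAAAAAAAEBAQACAgIAAwMDAAQEBAAFBQUABgYGAAcHBwAICAgACQkJAAoKCgALCwsADAwMAA0NDQAODg4ADw8PABAQEAAREREAEhISABMTEwAUFBQAFRUVABYWFgAXFxcAGBgYABkZGQAaGhoAGxsbABwcHAAdHR0AHh4eAB8fHwAgICAAISEhACIiIgAjIyMAJCQkACUlJQAmJiYAJycnACgoKAApKSkAKioqACsrKwAsLCwALS0tAC4uLgAvLy8AMDAwADExMQAyMjIAMzMzADQ0NAA1NTUANjY2ADc3NwA4ODgAOTk5ADo6OgA7OzsAPDw8AD09PQA+Pj4APz8/AEBAQABBQUEAQkJCAENDQwBEREQARUVFAEZGRgBHR0cASEhIAElJSQBKSkoAS0tLAExMTABNTU0ATk5OAE9PTwBQUFAAUVFRAFJSUgBTU1MAVFRUAFVVVQBWVlYAV1dXAFhYWABZWVkAWlpaAFtbWwBcXFwAXV1dAF5eXgBfX18AYGBgAGFhYQBiYmIAY2NjAGRkZABlZWUAZmZmAGdnZwBoaGgAaWlpAGpqagBra2sAbGxsAG1tbQBubm4Ab29vAHBwcABxcXEAcnJyAHNzcwB0dHQAdXV1AHZ2dgB3d3cAeHh4AHl5eQB6enoAe3t7AHx8fAB9fX0Afn5+AH9/fwCAgIAAgYGBAIKCggCDg4MAhISEAIWFhQCGhoYAh4eHAIiIiACJiYkAioqKAIuLiwCMjIwAjY2NAI6OjgCPj48AkJCQAJGRkQCSkpIAk5OTAJSUlACVlZUAlpaWAJeXlwCYmJgAmZmZAJqamgCbm5sAnJycAJ2dnQCenp4An5+fAKCgoAChoaEAoqKiAKOjowCkpKQApaWlAKampgCnp6cAqKioAKmpqQCqqqoAq6urAKysrACtra0Arq6uAK+vrwCwsLAAsbGxALKysgCzs7MAtLS0ALW1tQC2trYAt7e3ALi4uAC5ubkAurq6ALu7uwC8vLwAvb29AL6+vgC/v78AwMDAAMHBwQDCwsIAw8PDAMTExADFxcUAxsbGAMfHxwDIyMgAycnJAMrKygDLy8sAzMzMAM3NzQDOzs4Az8/PANDQ0ADR0dEA0tLSANPT0wDU1NQA1dXVANbW1gDX19cA2NjYANnZ2QDa2toA29vbANzc3ADd3d0A3t7eAN/f3wDg4OAA4eHhAOLi4gDj4+MA5OTkAOXl5QDm5uYA5+fnAOjo6ADp6ekA6urqAOvr6wDs7OwA7e3tAO7u7gDv7+8A8PDwAPHx8QDy8vIA8/PzAPT09AD19fUA9vb2APf39wD4+PgA+fn5APr6+gD7+/sA/Pz8AP39/QD+/v4A////ACs0OR4RMldWOS05T2qBi4uFhoZ1W01KTTg/NhkLHEVcSEFGS1tyjJSLiYFoVE5NTkBDPC4cFixVVE9VVltphIuHh3lhVllVUEpLTUY6MSpBWE1WYV9ndnV8gHJiW2hqX1FNS0dDRTw3YVpQYmJrc3F7d2xmYWt1d1VaW1hPTE9AYmtSXmRscHF4cGtqamprc3eGiYFtWGRWYXNiYGdtbW51b2tteXhoZZqjm46CZ29vXGhxdnd6eHFxbGhqfIpzZJ+ekpCUe3qDamVxfYeLiXppZGNjbYF8boyLi52xl4uUiIB6eYKMhnNkYWFhY2t0dYSEh5q0pZecn5V/doF9b2VhYWFiZWpta4WEhI+lpZ+goJiAcnNpY2JhYWFja32DcZCIhYmSlJWWlI18bGViYmJiYWJlc46Zh52PiIeMlpqcl4l5amJhYmRjYWJneJegoaidk4uPpKupoIZwZmNiY2RiYWJldpqjrqmknpeRmZ+eknhpZ2VkY2RjYmJjcZqoqKejn6Ccj4R/eHBqaGdlZGVjYmJjao2vr6CdmZqemoV1cHFsaGdmZWhmZmhrbn6htZmXlZacp6KPgnhuaGhnZ2x2f4WJjZCbsJeWlZaap66nmoh2b3Jtam5/m6qrsLOrsZiXlpedqKyqoZWQiop/c3V6iKCqr769vJmYl5ijrrC1sJ6ps6abjoGGi5GcqcXSzJmYmJmnuMbRwqSx0MS6vKCTqLbAyNTf3JiYmJmmwdviyqq13eHf69CusMjc2tvh4g=="/>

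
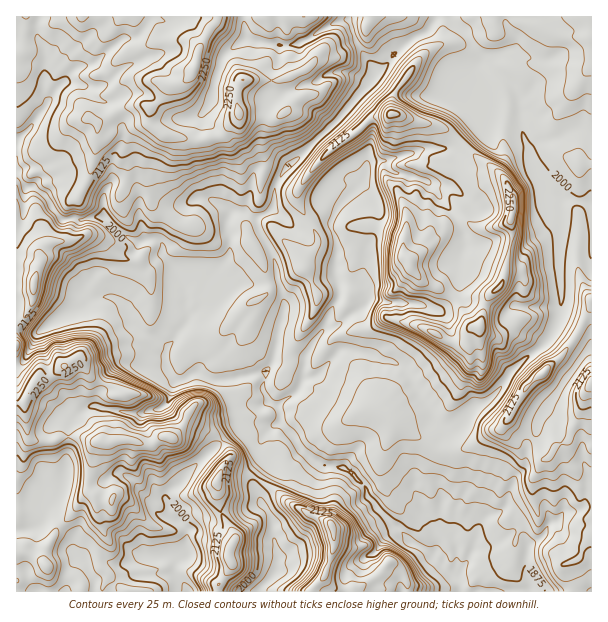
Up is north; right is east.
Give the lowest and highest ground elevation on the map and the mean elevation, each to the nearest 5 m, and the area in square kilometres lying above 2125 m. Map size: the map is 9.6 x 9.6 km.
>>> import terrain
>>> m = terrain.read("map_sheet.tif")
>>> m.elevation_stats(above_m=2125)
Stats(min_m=1825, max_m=2325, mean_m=2055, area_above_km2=25.6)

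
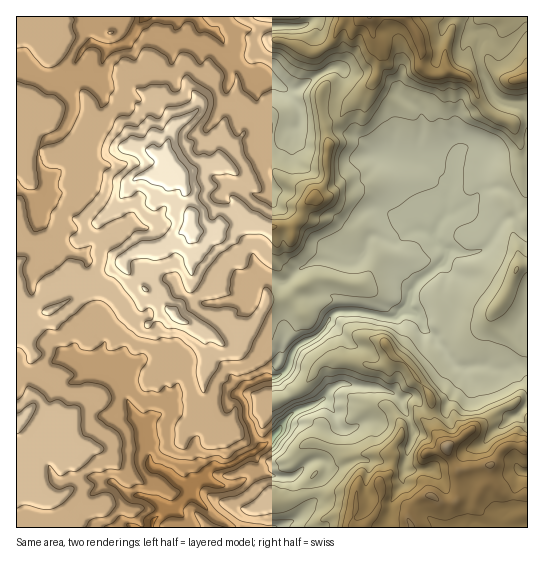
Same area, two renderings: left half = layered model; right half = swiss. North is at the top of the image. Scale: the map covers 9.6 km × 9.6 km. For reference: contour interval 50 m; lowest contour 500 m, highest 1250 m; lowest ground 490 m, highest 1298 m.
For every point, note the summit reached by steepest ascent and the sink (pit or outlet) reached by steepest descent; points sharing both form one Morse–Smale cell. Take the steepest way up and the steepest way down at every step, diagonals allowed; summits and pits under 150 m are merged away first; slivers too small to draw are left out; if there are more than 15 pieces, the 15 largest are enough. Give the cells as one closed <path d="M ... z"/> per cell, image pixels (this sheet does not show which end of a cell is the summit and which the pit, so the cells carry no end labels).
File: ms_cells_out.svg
<path d="M335 119l-10 6 3 14-3 44-21 23-3 11-8 10-24 0-8-6-10 0-9 4 2-8-4-11-21-18-13-1-8 2-12 0-1 10 7 15-1 12-24 18-9 4-19 1-10 6-6 6 0 4 6 9 16 16-5 21-7 5-18-21-12-7-16 1-26 16-19 8-13 18-13 2 0 30 9 8 9 2 7-1 4-4-1 6 6 9 4 2 9 0 15-5 13-16 7 3 11 0 9-4 6 4 0 26 21 40 4 18 0 12 4 5 16 5 6 7 14 7 16-8 13 6 15 0 25-10 2-8-7-14 7-6 0-2-4-4-5-16-6-8 0-12-8-11 5-7 23-10 9 0 7-2 7-8 7-18 4-5 18-8 7-7 7-12 6-5 25 0 21 5 15-1 9-7 4-18 6-9 24-17 8-14 14 2 18-2 7-6 13-24 12-2 10 13 5 2 0-25-10 2-6-16-7-6-15-1-9 3-12 14-22 10 1-20 3-5-2-7-24-19-48-11-19-16-15-5z"/><path d="M313 16l-297 1 1 315 12-1 13-18 51-25 10 0 8 4 10 9 8 12 6 3 5-5 5-21-16-16-6-9 0-4 6-6 10-6 19-1 9-4 24-18 1-12-7-15 1-10 12 0 8-2 13 1 21 18 4 11-1 7 18-3 8 6 24-1 8-9 3-11 12-11 11-16 1-40-3-14 11-7 0-19 8-18 0-8-7-6-7 1-31 20-8 3-9-3-13-9-18 1-6-6-2-7-16-12-2-9-10-15 7-6 7 0 9 4 61-2 10-4z"/><path d="M513 219l-7 0-7 4-8 18-10 10-12 2-20-2-8 14-24 17-6 9-4 18-9 7-15 1-21-5-25 0-6 5-7 12-7 7-18 8-4 5-7 18-7 8-7 2-9 0-23 10-5 7 8 11 0 12 6 8 5 16 4 4 0 2-7 6 7 14-1 7-26 11-15 0-13-6-14 8 0 6 24 24 16 11 296 0 1-293z"/><path d="M527 16l-157 0 2 17 9 12-4 30-13 18-28 26 4 10 9 6 9 2 21 18 51 12 21 18-3 10 1 18 20-8 12-14 9-3 12 0 7 4 9 19 9-3z"/><path d="M118 363l-9 4-11 0-7-3-13 16-15 5-9 0-4-2-7-14-9 4-7-1-9-8-2 1 1 163 49 0 3-15 38-30 7 0 15 12 10 0 12 4 15 10 9-1 16-15-1-6-11-4-10-10-18-7-6-33-21-40 0-26z"/><path d="M369 16l-55 0-5 7-10 4-61 2-9-4-7 0-7 6 6 7 6 17 16 12 2 7 6 6 18-1 13 9 9 3 8-3 31-20 7-1 5 2 2 12-9 26 0 10 2 2 27-26 13-18 4-30-9-12 0-10z"/><path d="M114 483l-9 1-27 20-10 11-1 12 164 0-16-10-24-24-16 15-9 1-15-10-25-6z"/>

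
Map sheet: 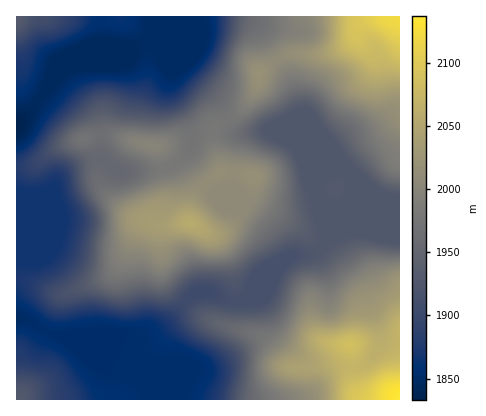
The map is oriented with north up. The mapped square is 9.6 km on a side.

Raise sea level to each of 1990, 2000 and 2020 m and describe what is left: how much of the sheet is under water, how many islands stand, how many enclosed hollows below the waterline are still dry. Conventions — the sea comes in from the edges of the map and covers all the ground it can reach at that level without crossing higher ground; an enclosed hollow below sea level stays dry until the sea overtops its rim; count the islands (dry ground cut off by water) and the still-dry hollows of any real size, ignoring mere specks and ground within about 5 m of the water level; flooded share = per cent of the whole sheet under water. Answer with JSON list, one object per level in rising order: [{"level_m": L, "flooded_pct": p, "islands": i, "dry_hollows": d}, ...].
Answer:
[{"level_m": 1990, "flooded_pct": 72, "islands": 2, "dry_hollows": 0}, {"level_m": 2000, "flooded_pct": 77, "islands": 1, "dry_hollows": 0}, {"level_m": 2020, "flooded_pct": 86, "islands": 1, "dry_hollows": 0}]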